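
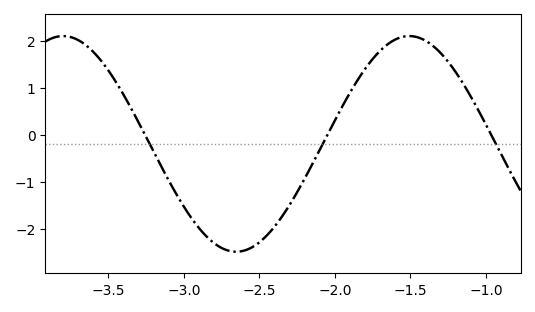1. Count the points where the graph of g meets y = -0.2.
3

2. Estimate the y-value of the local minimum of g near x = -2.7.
-2.5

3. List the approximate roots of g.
-3.25, -2.05, -0.95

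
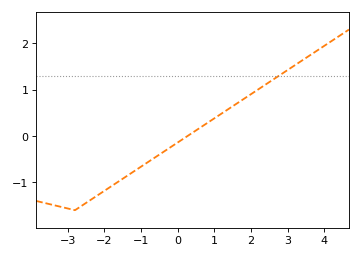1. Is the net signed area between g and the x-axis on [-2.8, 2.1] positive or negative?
negative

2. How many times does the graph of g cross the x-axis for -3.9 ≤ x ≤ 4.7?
1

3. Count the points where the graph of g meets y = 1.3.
1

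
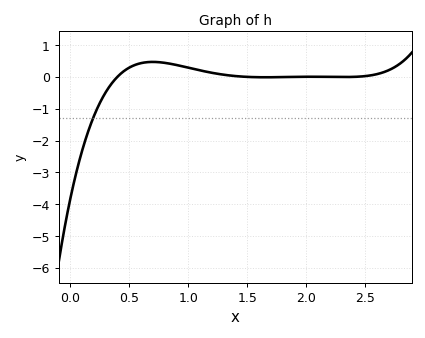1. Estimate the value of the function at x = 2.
0.004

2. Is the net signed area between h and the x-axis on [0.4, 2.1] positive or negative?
positive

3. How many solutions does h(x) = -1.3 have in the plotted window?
1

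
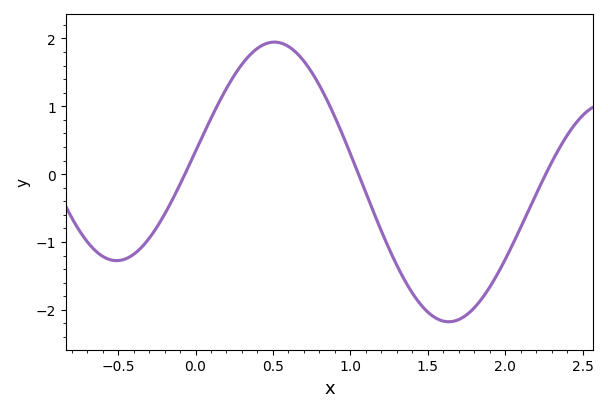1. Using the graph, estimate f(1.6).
-2.17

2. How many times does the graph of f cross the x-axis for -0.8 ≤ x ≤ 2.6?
3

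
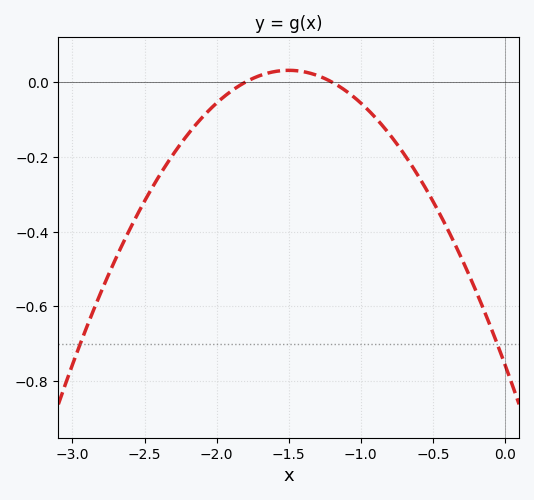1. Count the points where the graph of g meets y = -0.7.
2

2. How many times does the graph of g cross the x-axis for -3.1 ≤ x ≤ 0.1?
2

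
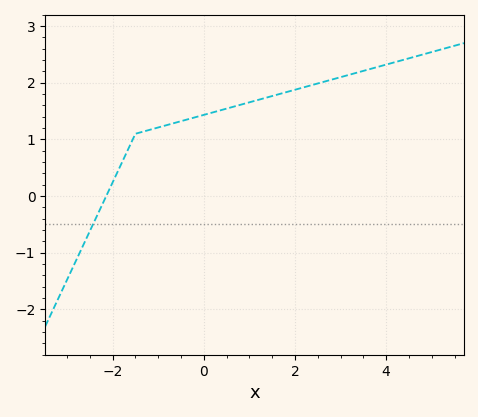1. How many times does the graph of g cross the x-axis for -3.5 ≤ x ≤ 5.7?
1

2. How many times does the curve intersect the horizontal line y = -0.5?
1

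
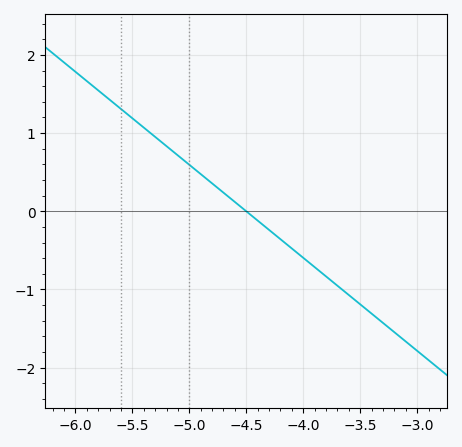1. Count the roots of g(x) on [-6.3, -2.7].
1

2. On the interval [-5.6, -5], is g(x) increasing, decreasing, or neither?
decreasing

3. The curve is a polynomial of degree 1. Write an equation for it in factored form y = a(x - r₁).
y = -1.19(x + 4.5)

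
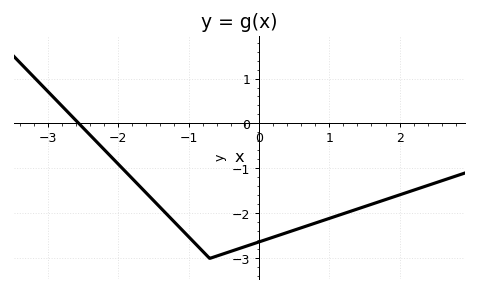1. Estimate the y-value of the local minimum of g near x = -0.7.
-3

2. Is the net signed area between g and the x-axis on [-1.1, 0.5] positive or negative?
negative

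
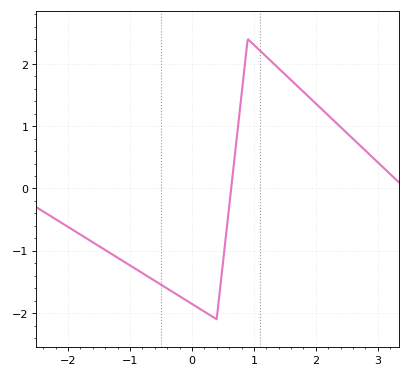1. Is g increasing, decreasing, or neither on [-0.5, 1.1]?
neither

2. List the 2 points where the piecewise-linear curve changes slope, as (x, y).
(0.4, -2.1); (0.9, 2.4)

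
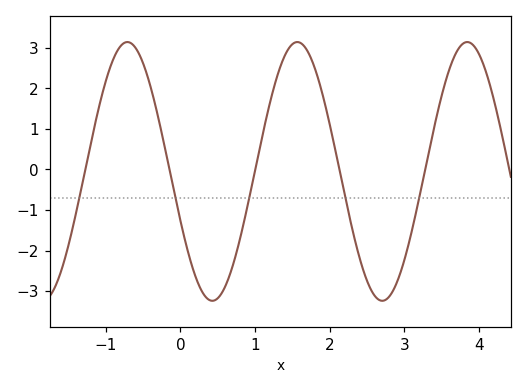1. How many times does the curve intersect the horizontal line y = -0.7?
5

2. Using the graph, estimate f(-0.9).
2.71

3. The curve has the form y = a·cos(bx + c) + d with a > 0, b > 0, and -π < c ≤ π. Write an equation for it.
y = 3.19cos(2.76x + 1.96) - 0.05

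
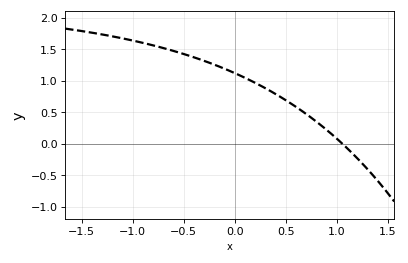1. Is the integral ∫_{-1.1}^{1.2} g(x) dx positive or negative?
positive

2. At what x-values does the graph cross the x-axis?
1.05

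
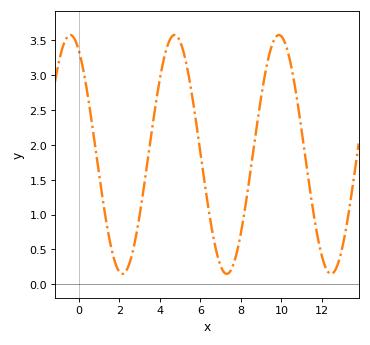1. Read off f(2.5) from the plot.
0.3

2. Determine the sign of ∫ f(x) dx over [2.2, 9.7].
positive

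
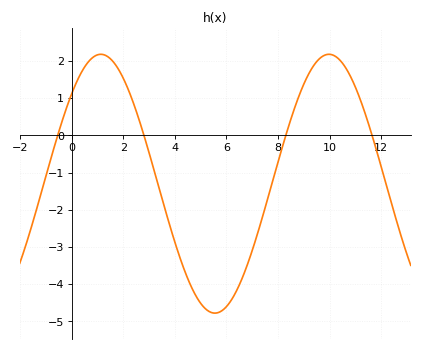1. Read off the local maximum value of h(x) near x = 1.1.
2.18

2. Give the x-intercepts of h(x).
-0.548, 2.8, 8.3, 11.6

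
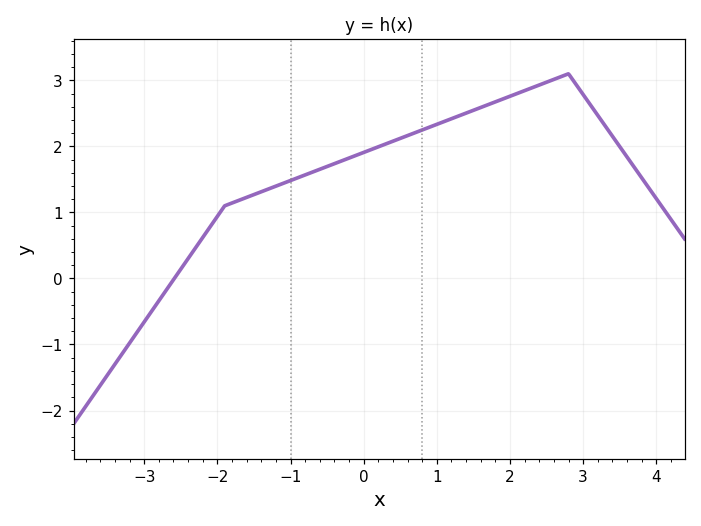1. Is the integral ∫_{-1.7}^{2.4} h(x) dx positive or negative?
positive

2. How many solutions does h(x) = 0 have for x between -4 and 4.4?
1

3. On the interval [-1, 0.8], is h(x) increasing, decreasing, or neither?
increasing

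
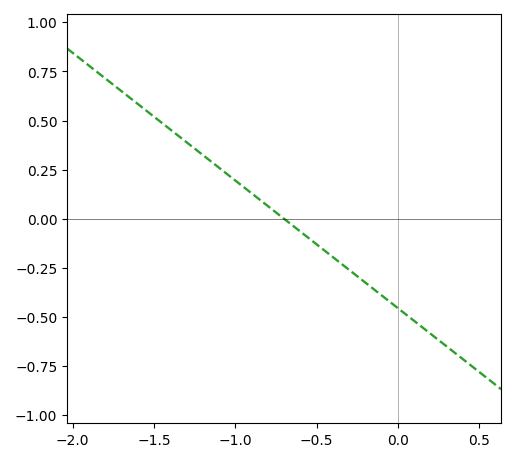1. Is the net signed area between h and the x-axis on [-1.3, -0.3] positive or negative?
positive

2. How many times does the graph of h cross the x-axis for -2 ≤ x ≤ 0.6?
1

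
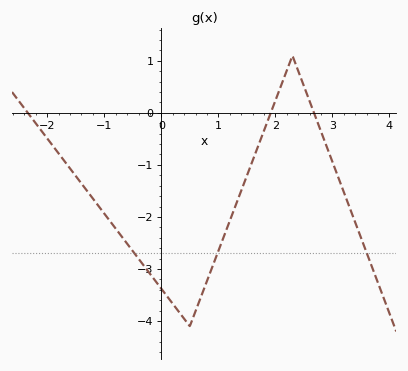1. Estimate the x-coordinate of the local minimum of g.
0.5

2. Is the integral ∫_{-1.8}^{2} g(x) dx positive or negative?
negative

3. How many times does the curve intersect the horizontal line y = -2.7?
3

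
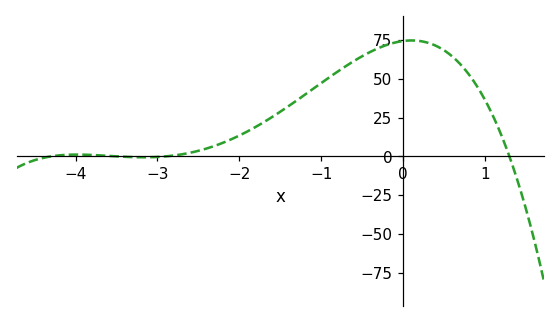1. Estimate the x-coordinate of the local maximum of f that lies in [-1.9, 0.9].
0.1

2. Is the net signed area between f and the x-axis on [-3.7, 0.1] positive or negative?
positive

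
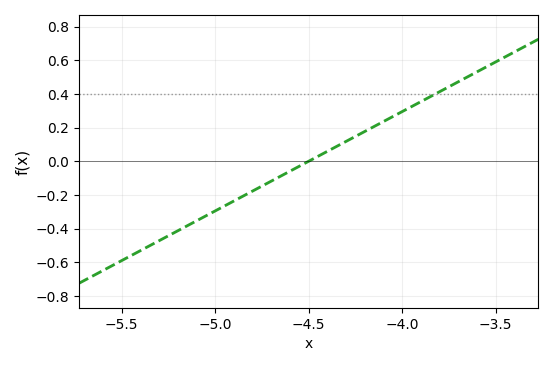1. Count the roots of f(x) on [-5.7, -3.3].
1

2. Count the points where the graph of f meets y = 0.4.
1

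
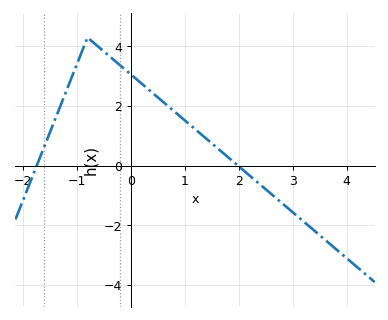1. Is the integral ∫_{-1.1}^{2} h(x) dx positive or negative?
positive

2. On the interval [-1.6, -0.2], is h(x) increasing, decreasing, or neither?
neither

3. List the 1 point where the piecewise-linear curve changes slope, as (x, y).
(-0.8, 4.3)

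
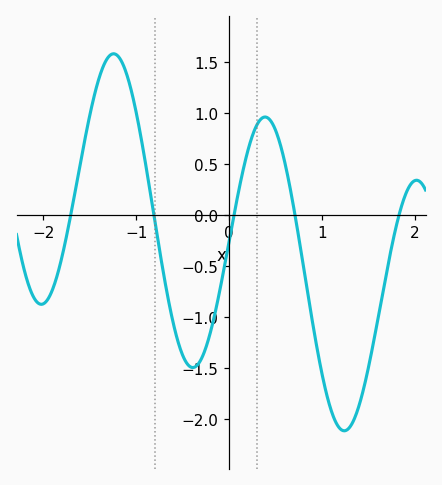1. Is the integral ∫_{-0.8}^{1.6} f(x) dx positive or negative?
negative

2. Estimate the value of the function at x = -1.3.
1.55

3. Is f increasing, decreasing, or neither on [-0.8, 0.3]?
neither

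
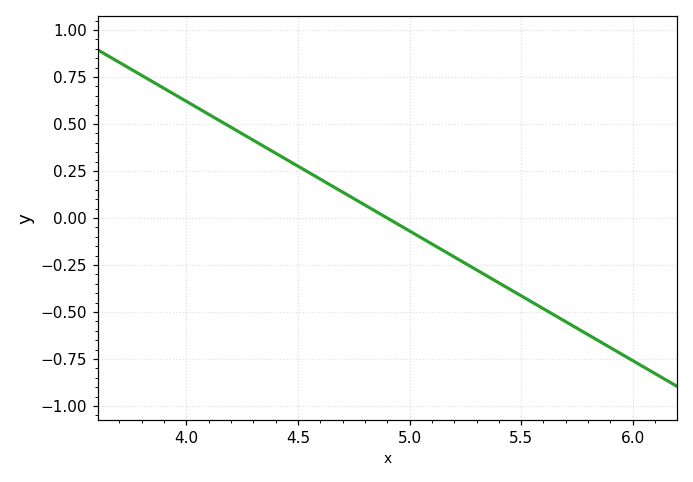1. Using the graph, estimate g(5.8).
-0.621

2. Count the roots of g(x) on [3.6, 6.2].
1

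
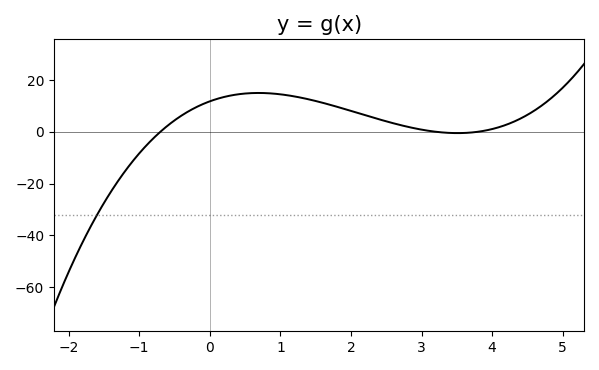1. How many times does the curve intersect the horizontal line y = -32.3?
1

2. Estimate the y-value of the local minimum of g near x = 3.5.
-0.522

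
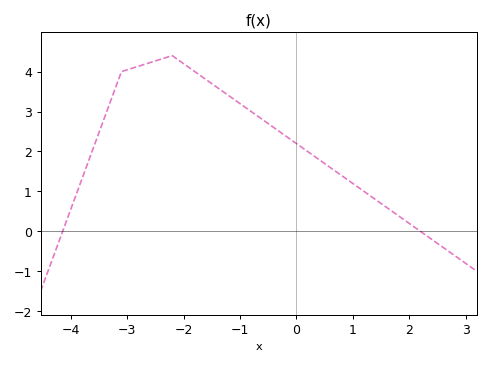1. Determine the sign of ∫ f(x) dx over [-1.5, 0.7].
positive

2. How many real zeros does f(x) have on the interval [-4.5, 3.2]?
2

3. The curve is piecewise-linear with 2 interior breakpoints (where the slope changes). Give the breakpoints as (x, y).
(-3.1, 4); (-2.2, 4.4)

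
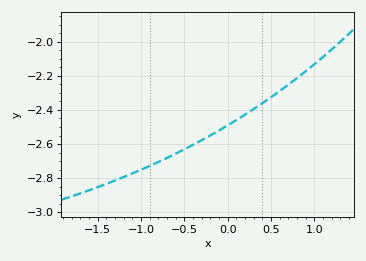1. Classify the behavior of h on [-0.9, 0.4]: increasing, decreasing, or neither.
increasing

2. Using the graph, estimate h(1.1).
-2.09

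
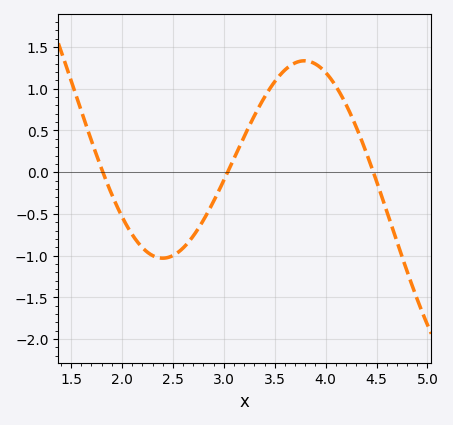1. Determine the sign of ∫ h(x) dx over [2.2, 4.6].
positive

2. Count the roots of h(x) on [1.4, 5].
3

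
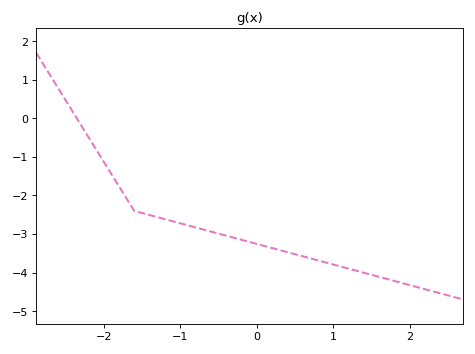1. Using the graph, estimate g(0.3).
-3.4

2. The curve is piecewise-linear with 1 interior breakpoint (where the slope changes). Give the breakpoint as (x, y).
(-1.6, -2.4)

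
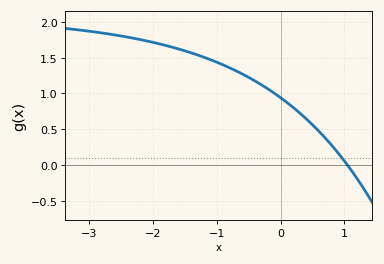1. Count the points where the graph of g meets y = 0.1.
1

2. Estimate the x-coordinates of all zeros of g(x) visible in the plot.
1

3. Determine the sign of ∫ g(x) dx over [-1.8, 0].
positive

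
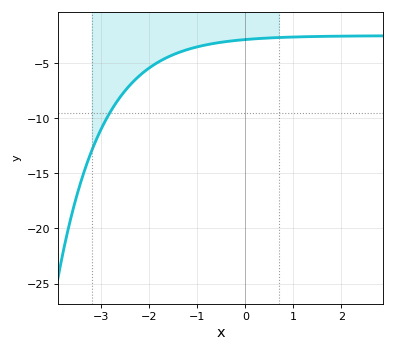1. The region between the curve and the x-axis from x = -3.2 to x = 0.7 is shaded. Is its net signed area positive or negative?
negative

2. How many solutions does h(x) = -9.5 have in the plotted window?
1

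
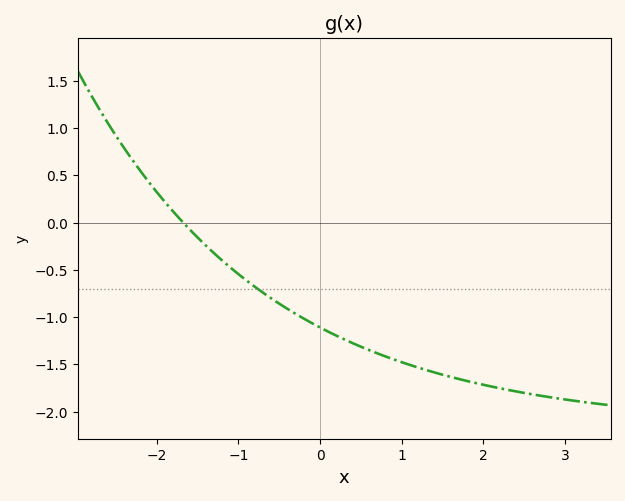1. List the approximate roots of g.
-1.7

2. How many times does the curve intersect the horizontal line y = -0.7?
1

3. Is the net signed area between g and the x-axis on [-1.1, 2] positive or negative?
negative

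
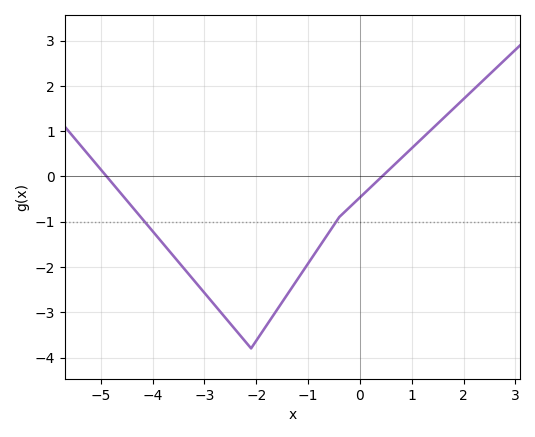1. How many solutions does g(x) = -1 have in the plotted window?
2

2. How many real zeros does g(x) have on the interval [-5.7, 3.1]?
2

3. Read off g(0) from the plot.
-0.465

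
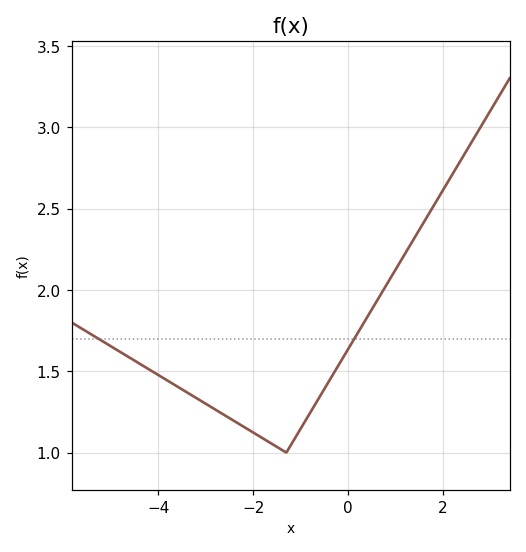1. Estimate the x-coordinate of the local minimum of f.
-1.3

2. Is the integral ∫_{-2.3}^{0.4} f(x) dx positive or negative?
positive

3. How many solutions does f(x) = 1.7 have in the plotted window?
2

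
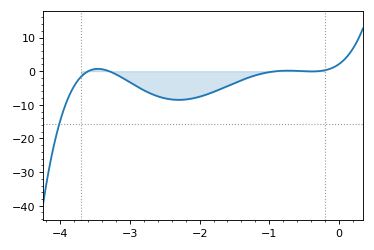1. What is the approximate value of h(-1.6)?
-4.42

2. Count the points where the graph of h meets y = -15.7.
1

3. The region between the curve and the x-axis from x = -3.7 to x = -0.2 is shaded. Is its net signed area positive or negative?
negative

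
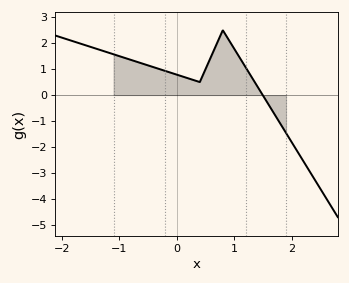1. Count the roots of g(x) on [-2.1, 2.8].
1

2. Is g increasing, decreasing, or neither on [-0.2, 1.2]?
neither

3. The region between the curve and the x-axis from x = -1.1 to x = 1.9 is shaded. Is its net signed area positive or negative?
positive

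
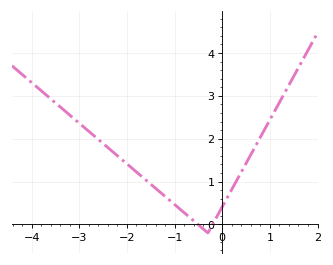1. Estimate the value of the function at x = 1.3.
3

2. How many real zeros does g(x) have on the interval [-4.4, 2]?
2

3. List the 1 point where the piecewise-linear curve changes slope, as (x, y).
(-0.3, -0.2)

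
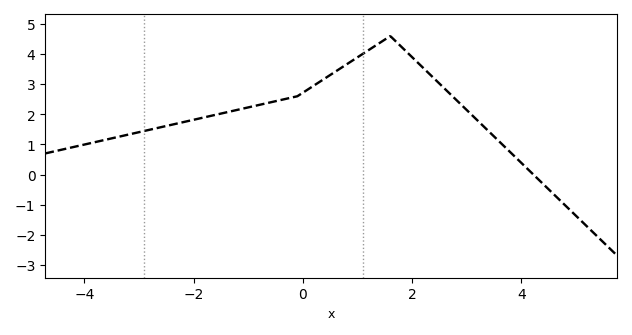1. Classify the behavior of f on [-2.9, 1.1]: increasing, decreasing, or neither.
increasing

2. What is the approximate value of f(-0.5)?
2.4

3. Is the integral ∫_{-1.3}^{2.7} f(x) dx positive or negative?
positive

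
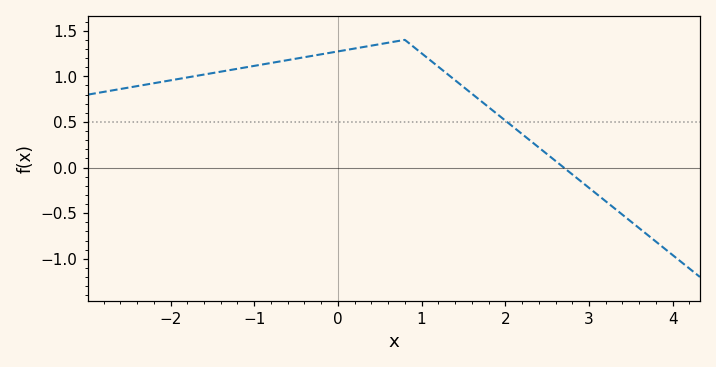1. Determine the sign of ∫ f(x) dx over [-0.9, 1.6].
positive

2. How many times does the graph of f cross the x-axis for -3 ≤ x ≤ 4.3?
1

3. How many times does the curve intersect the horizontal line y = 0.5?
1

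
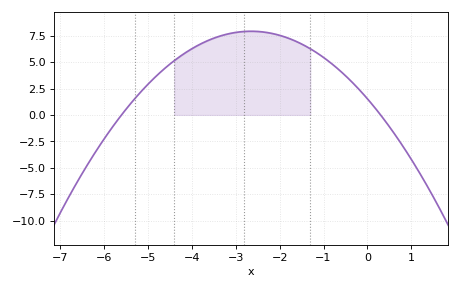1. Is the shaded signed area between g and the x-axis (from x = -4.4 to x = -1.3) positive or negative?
positive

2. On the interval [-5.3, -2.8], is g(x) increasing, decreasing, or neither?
increasing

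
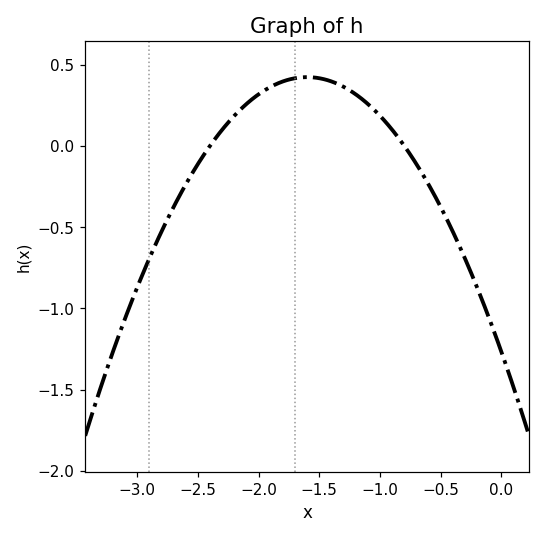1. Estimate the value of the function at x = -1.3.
0.363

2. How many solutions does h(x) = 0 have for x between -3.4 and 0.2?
2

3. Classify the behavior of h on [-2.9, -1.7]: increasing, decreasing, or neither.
increasing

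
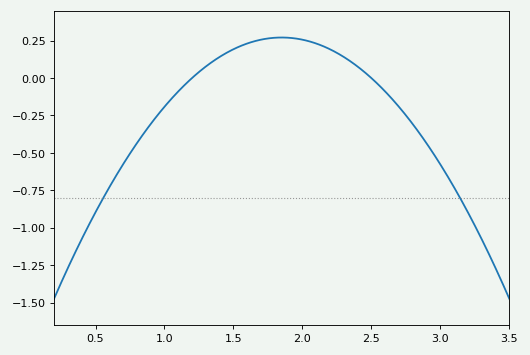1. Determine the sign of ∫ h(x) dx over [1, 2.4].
positive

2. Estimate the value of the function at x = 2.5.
0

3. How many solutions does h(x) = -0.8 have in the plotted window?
2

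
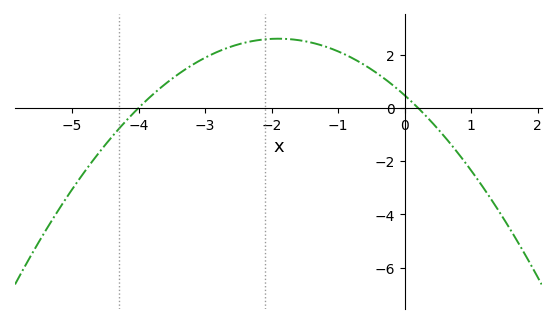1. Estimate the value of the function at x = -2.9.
2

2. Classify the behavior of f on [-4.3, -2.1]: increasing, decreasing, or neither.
increasing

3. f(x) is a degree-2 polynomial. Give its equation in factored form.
y = -0.59(x + 4)(x - 0.2)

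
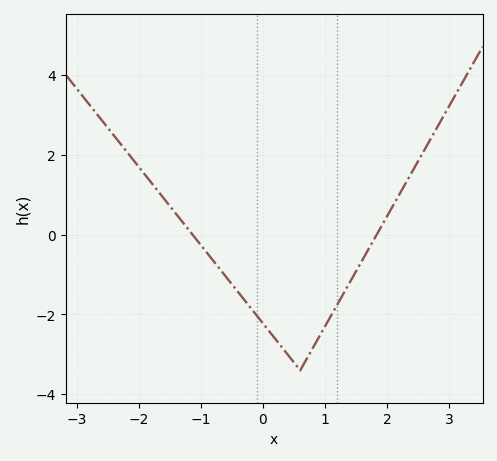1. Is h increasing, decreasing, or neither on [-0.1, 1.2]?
neither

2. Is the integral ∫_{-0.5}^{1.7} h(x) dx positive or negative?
negative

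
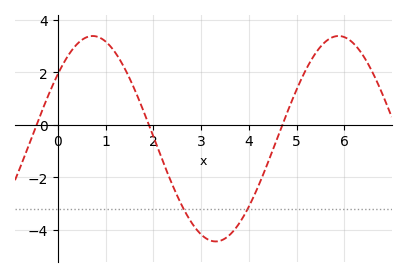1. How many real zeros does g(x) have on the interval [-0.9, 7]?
3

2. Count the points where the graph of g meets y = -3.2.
2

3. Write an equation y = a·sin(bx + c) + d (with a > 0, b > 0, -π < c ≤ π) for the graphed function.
y = 3.91sin(1.2x + 0.68) - 0.53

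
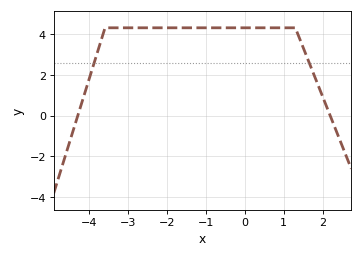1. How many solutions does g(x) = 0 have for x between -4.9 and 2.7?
2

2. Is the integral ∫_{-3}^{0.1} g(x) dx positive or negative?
positive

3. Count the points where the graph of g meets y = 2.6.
2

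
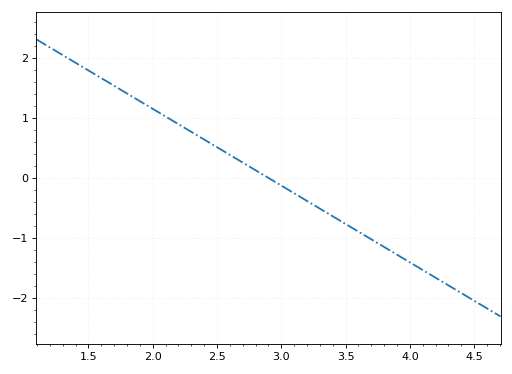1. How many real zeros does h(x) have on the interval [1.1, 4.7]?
1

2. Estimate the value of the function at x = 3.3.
-0.5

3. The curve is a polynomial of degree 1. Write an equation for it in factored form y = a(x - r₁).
y = -1.28(x - 2.9)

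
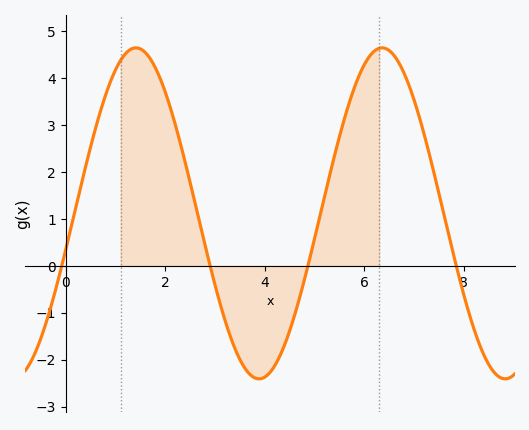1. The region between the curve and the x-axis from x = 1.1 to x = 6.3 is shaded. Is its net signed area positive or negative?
positive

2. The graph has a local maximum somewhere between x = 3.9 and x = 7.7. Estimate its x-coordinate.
6.36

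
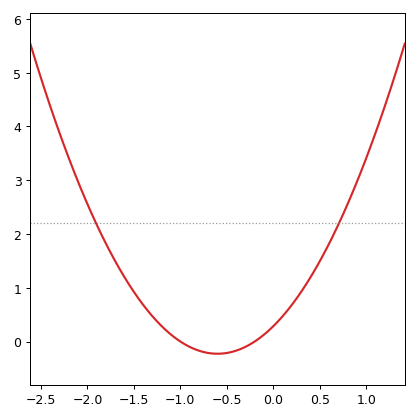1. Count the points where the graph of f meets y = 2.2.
2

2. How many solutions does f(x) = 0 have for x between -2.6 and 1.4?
2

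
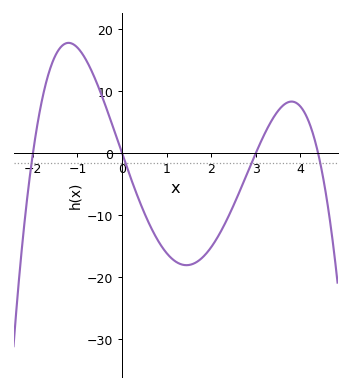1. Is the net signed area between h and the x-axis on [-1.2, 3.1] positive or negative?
negative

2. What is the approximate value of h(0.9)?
-15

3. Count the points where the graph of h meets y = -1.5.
4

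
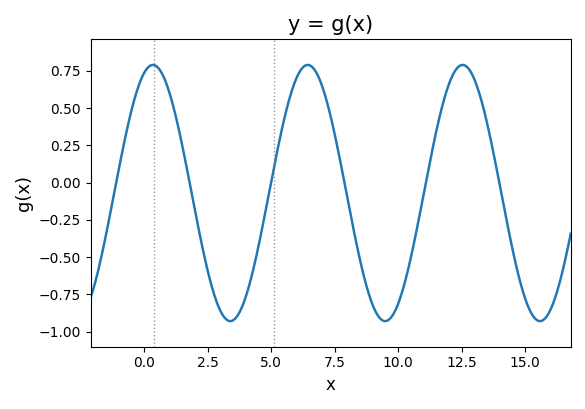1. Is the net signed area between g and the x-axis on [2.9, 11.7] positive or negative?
negative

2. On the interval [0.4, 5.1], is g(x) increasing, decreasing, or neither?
neither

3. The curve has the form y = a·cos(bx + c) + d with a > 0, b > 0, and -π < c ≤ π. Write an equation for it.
y = 0.86cos(1x - 0.35) - 0.07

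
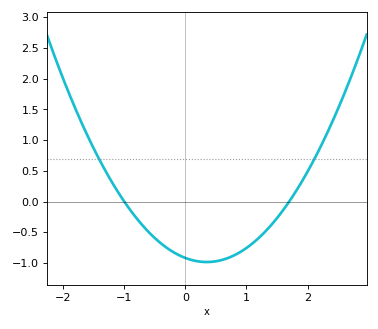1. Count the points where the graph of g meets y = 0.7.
2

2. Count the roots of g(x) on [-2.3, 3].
2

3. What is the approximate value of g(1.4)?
-0.389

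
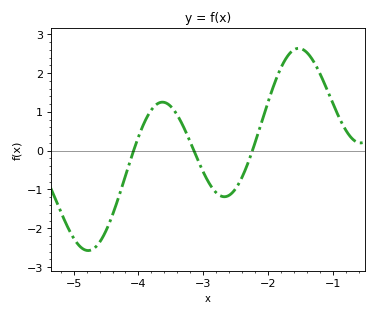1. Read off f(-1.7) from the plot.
2.4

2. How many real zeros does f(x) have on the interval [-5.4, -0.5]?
3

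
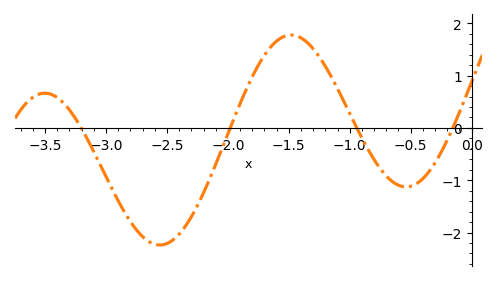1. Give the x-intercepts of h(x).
-3.2, -1.98, -0.942, -0.155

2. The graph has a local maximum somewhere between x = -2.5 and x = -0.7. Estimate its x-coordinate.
-1.48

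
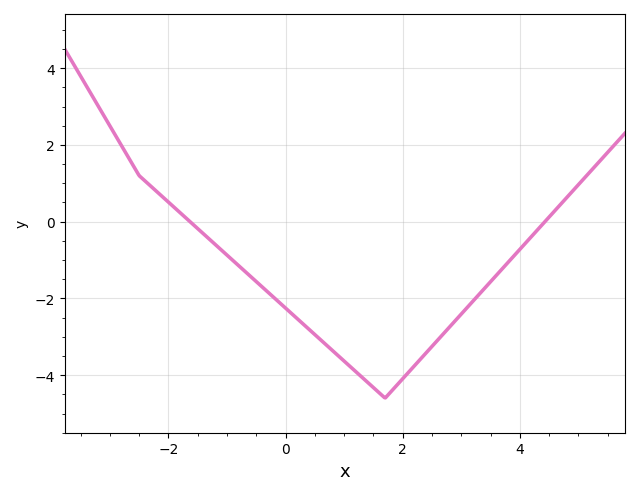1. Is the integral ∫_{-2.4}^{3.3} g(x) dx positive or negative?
negative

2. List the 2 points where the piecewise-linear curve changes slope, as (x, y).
(-2.5, 1.2); (1.7, -4.6)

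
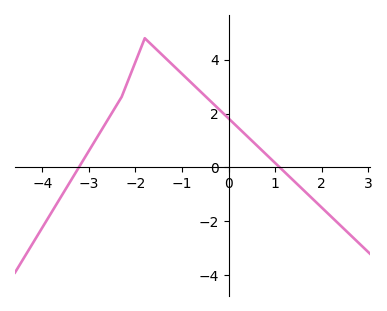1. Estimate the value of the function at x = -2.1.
3.4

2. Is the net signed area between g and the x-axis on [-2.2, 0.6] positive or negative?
positive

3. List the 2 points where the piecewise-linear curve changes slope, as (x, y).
(-2.3, 2.6); (-1.8, 4.8)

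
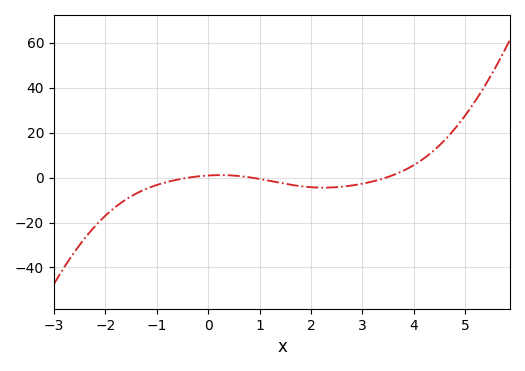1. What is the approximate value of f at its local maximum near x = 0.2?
2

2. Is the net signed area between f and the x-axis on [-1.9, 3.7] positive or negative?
negative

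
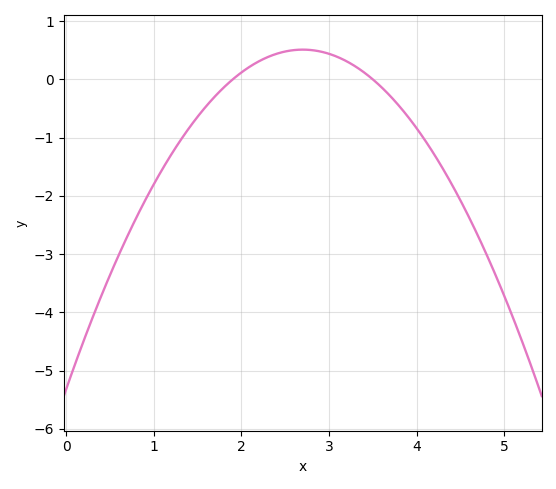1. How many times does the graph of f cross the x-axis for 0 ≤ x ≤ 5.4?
2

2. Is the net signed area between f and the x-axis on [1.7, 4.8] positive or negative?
negative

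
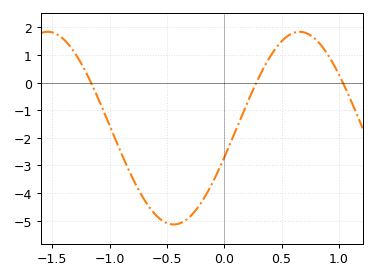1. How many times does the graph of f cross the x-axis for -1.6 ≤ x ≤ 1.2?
3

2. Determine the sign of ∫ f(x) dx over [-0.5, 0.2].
negative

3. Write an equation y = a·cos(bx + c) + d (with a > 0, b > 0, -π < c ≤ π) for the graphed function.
y = 3.49cos(2.9x - 1.9) - 1.65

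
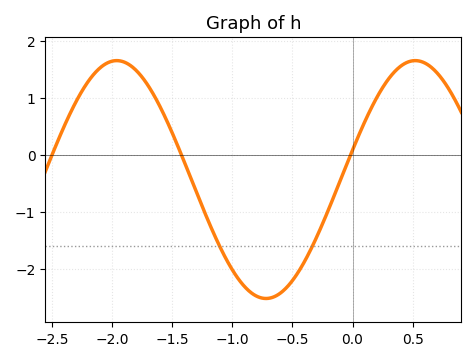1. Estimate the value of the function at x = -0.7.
-2.5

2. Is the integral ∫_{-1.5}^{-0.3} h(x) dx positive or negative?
negative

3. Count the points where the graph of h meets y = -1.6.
2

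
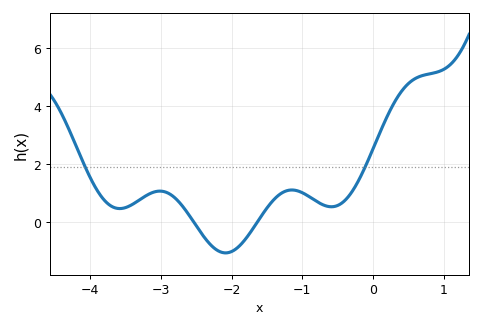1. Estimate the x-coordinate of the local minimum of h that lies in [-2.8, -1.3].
-2.09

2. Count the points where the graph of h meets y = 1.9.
2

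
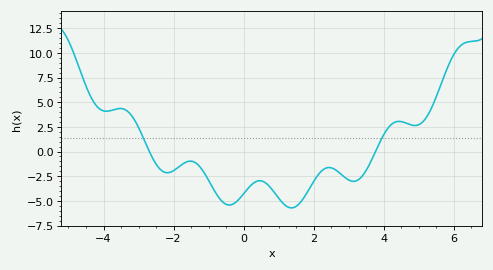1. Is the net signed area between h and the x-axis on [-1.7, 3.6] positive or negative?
negative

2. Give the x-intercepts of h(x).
-2.6, 3.8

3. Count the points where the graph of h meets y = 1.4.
2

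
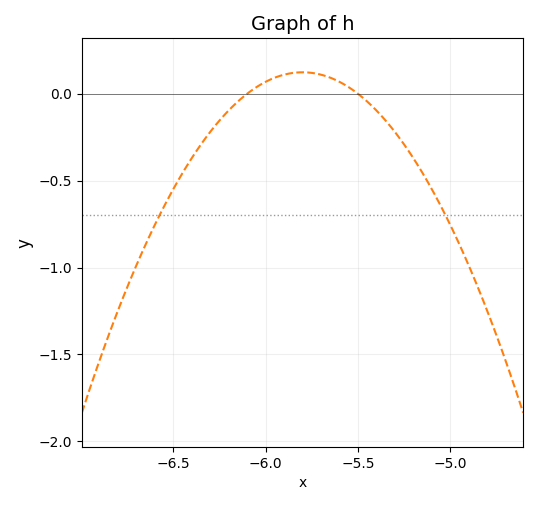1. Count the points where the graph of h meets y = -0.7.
2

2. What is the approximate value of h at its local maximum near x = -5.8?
0.1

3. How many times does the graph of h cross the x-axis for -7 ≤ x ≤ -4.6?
2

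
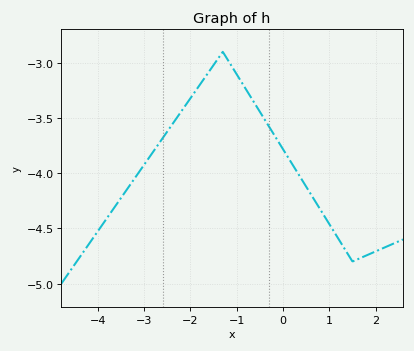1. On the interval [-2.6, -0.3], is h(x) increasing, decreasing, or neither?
neither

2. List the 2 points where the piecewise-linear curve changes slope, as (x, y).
(-1.3, -2.9); (1.5, -4.8)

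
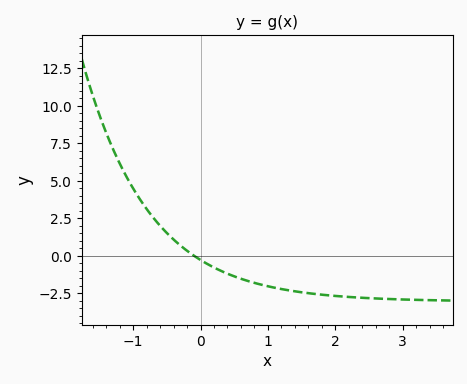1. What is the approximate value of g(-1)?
4.4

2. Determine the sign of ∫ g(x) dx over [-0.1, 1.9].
negative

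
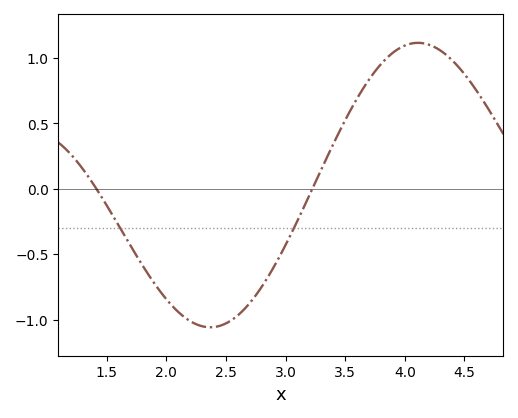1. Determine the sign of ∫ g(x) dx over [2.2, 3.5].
negative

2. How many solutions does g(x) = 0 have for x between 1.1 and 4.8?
2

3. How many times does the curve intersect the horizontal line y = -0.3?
2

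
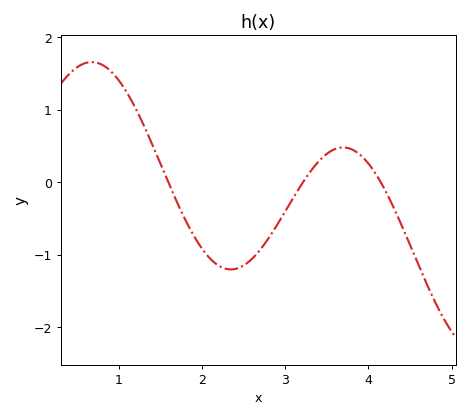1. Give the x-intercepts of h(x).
1.6, 3.2, 4.1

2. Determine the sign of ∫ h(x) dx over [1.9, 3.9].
negative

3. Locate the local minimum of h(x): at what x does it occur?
2.3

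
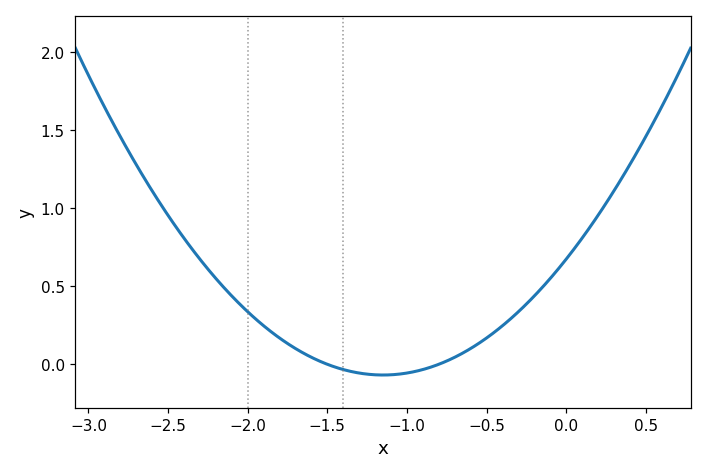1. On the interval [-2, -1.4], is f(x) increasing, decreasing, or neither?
decreasing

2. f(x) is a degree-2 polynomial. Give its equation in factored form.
y = 0.56(x + 1.5)(x + 0.8)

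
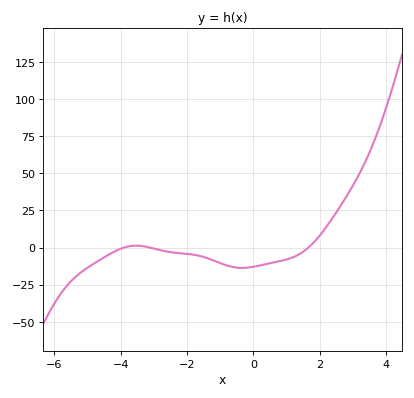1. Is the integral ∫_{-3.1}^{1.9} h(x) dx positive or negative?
negative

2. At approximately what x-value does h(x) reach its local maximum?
-3.54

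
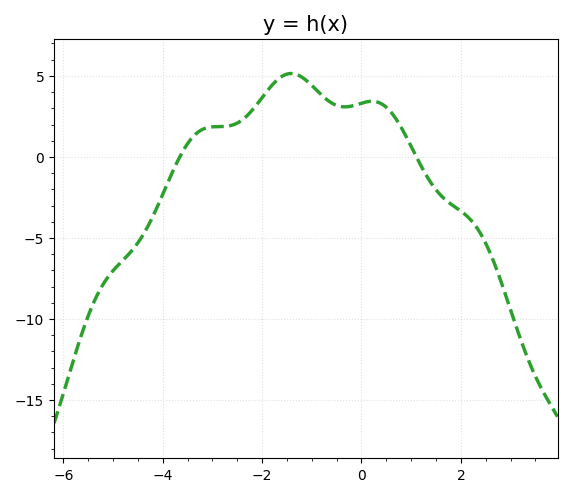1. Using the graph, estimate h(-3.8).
-0.909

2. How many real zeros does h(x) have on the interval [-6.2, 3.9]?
2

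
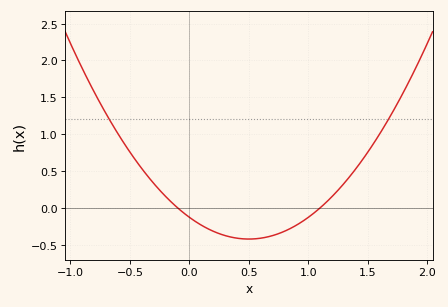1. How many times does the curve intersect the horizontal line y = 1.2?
2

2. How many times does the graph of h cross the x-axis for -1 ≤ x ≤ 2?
2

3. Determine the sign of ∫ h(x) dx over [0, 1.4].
negative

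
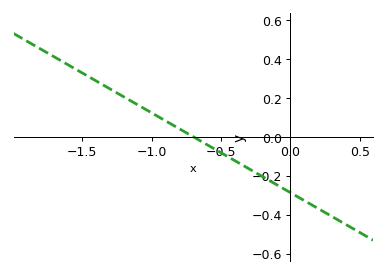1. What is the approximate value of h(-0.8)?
0.041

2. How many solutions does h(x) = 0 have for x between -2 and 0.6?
1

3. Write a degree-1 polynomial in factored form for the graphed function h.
y = -0.41(x + 0.7)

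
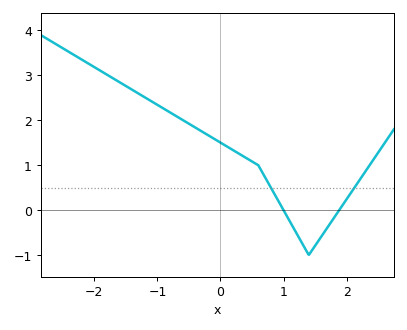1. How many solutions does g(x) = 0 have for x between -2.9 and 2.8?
2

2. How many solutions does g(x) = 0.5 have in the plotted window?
2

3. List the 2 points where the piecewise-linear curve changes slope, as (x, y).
(0.6, 1); (1.4, -1)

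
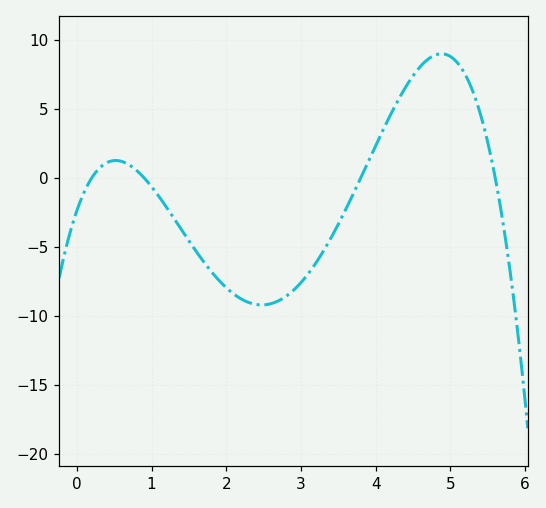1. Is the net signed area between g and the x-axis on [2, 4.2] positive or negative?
negative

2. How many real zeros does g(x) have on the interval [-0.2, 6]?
4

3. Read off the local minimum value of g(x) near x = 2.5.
-9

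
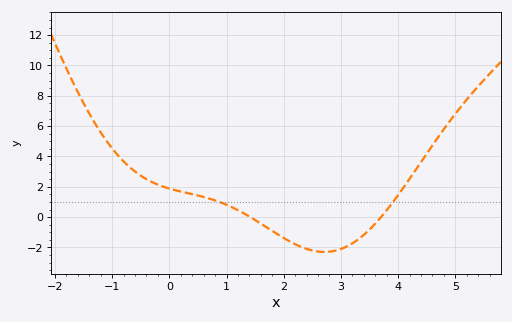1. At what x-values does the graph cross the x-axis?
1.41, 3.7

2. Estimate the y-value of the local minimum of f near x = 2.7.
-2.3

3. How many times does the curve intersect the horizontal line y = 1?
2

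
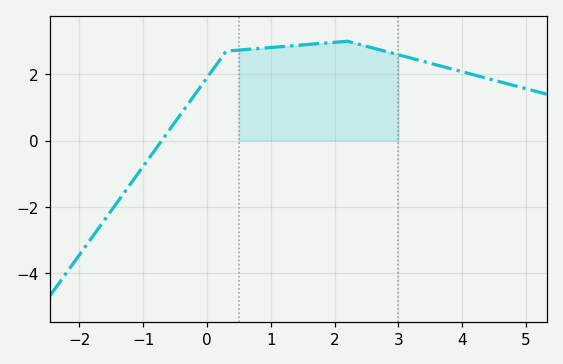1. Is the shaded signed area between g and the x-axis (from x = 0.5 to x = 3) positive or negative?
positive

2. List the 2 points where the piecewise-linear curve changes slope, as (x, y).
(0.3, 2.7); (2.2, 3)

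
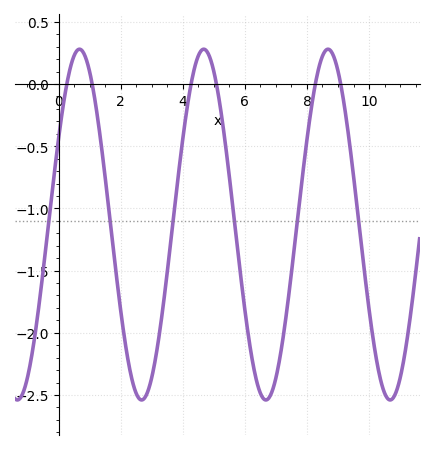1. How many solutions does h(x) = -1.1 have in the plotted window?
6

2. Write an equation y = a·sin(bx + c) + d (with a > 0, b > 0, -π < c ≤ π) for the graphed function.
y = 1.41sin(1.6x + 0.51) - 1.13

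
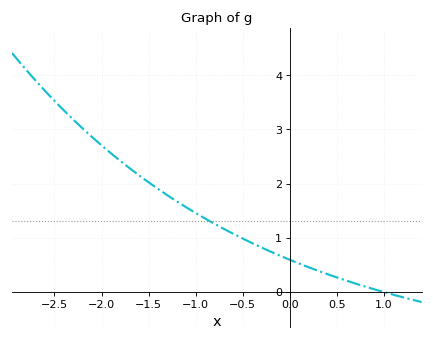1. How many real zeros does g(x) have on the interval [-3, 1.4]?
1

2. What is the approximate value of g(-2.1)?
2.9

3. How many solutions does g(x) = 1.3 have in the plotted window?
1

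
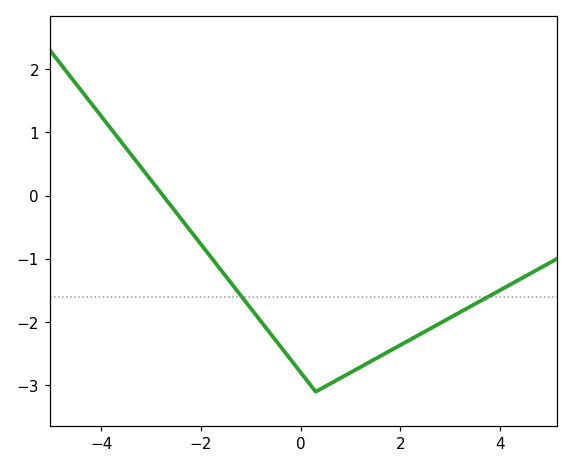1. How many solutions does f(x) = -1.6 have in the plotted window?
2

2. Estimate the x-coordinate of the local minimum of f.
0.302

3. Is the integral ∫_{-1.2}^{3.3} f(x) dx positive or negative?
negative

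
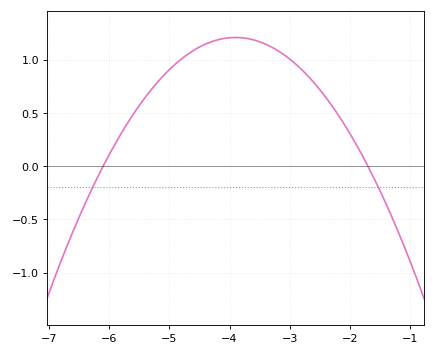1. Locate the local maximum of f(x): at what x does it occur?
-3.9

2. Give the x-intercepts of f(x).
-6.1, -1.7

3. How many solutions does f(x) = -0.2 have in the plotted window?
2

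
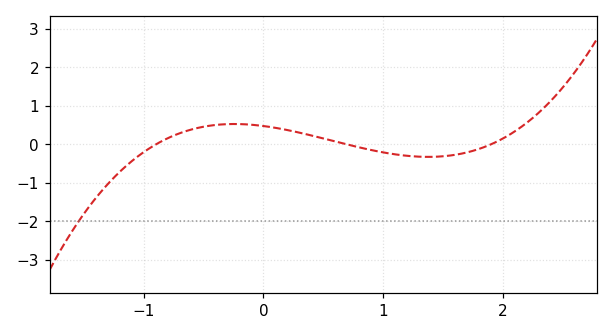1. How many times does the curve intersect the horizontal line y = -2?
1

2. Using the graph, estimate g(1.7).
-0.208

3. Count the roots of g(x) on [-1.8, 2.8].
3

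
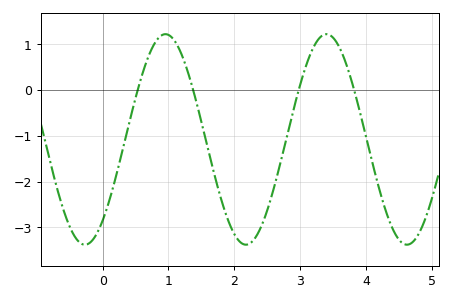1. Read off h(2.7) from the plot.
-1.59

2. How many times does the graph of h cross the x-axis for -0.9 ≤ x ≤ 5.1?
4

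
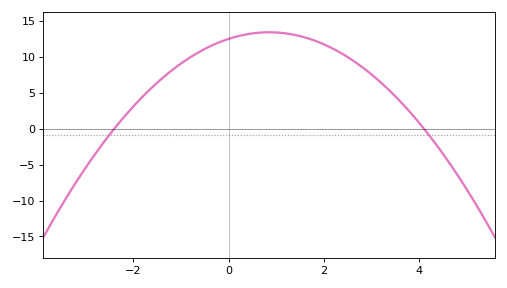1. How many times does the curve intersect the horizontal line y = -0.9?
2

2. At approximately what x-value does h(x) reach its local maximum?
0.85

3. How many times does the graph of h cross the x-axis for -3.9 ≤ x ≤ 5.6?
2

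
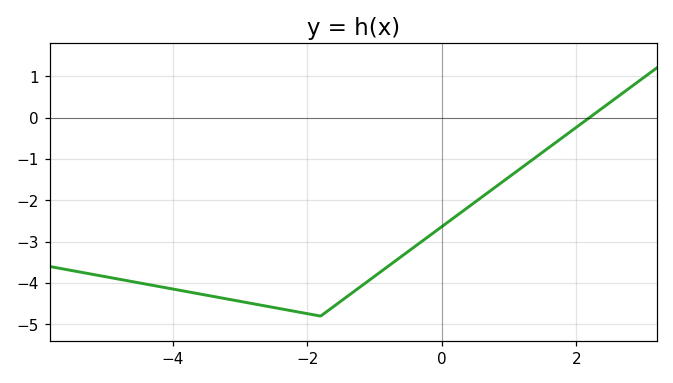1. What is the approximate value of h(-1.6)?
-4.56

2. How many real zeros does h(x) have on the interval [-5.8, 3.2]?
1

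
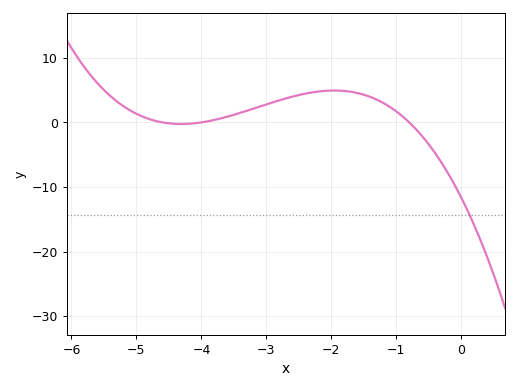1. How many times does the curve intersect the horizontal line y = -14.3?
1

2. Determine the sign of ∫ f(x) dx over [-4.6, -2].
positive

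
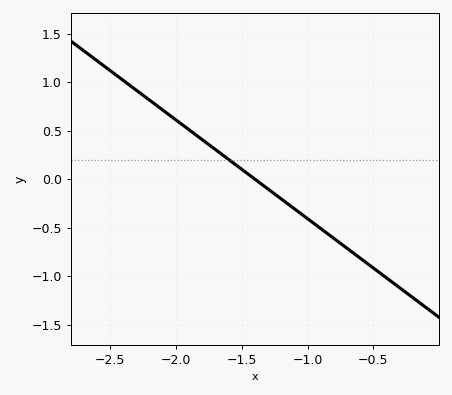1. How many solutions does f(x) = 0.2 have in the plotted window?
1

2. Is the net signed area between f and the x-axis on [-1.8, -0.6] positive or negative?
negative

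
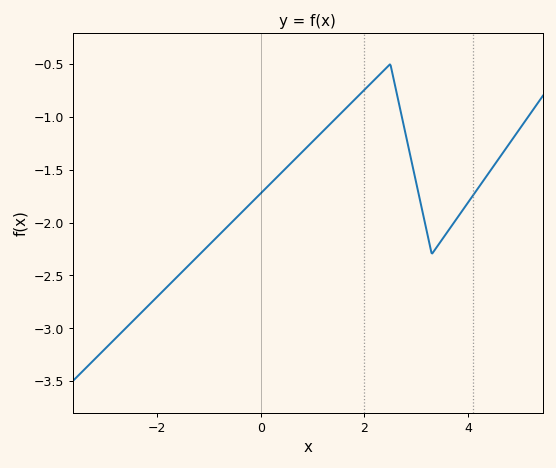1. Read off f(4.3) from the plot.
-1.6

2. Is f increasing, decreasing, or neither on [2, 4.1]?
neither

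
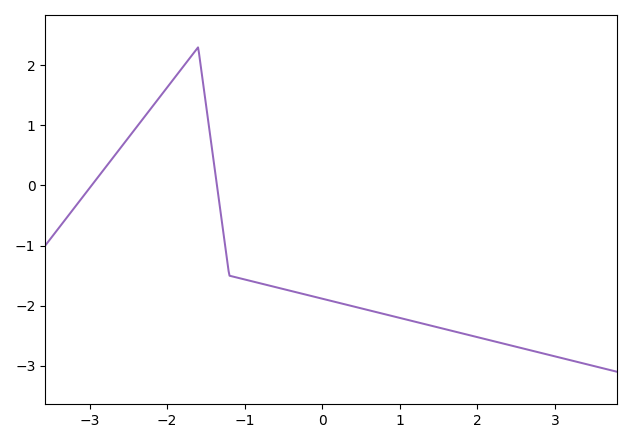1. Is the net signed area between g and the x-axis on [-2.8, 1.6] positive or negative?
negative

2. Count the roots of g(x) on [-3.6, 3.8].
2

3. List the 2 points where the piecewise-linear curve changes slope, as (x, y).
(-1.6, 2.3); (-1.2, -1.5)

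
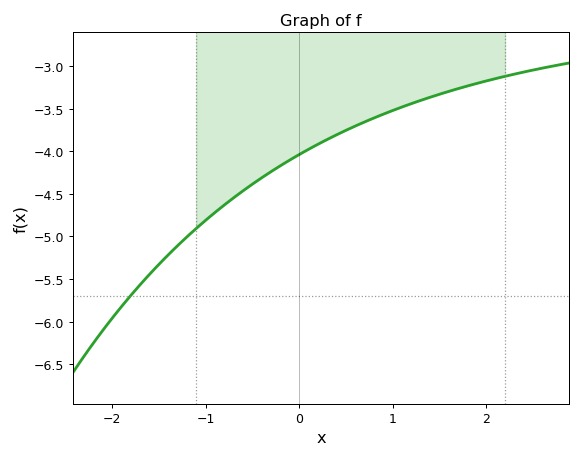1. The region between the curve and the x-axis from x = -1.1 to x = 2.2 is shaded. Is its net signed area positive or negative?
negative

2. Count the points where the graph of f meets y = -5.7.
1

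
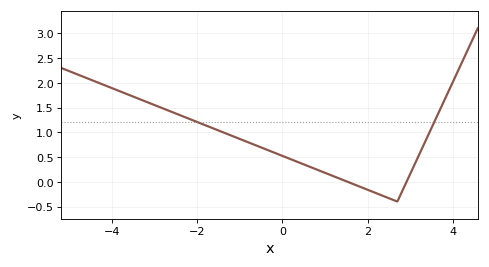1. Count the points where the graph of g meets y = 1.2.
2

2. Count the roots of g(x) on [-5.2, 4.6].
2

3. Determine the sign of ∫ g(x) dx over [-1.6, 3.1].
positive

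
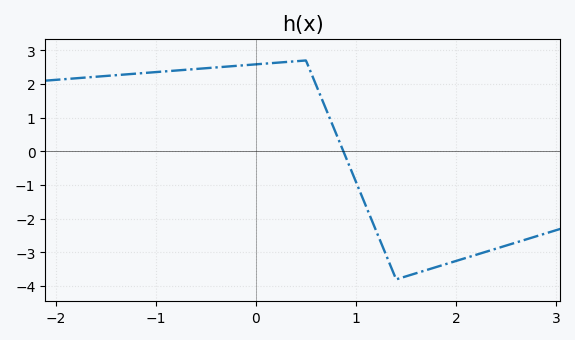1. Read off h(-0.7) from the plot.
2.42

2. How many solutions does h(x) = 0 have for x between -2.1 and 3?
1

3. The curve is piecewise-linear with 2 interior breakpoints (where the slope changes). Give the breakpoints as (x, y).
(0.5, 2.7); (1.4, -3.8)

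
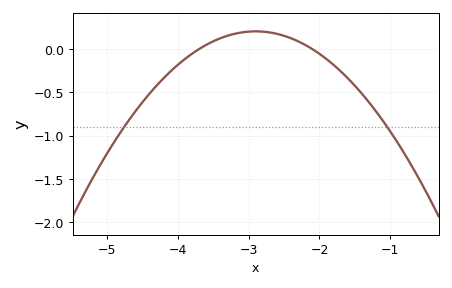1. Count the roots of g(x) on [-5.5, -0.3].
2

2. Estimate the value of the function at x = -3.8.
-0.05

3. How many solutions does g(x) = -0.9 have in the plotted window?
2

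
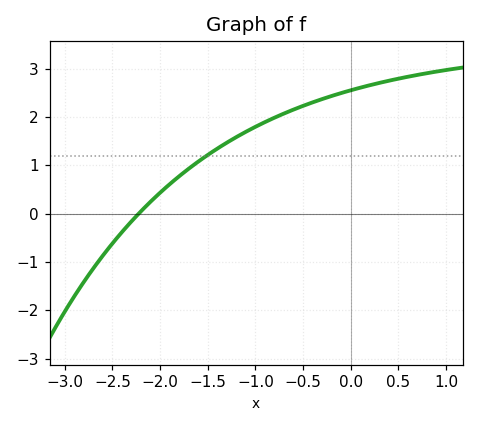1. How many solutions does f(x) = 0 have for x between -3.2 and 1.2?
1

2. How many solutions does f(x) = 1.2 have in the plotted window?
1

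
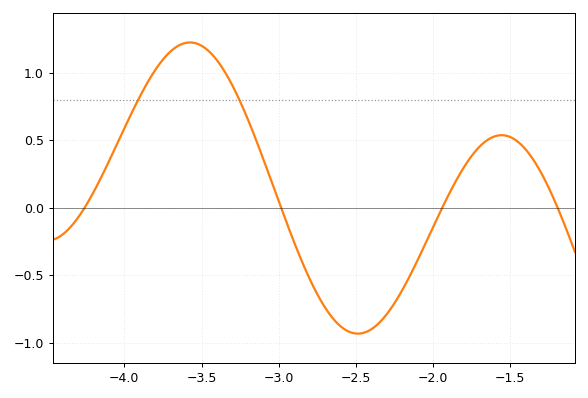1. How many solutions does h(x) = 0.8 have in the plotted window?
2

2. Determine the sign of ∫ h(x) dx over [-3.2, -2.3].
negative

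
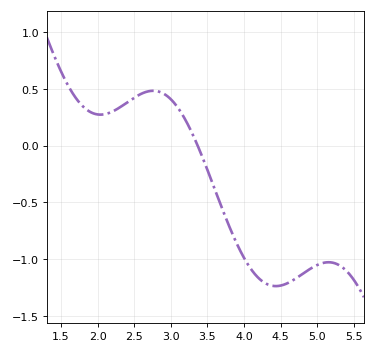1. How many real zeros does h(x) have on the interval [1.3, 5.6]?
1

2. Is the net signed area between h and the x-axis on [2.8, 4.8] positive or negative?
negative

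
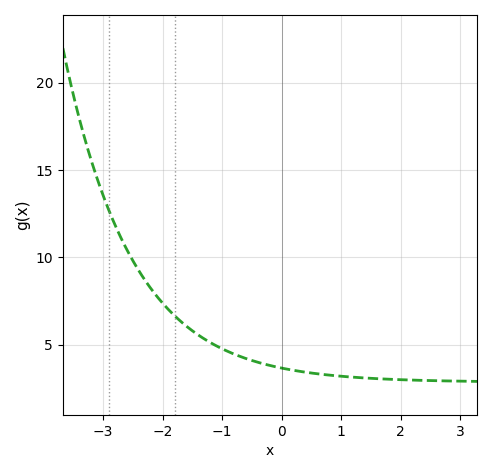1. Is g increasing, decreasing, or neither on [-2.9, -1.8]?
decreasing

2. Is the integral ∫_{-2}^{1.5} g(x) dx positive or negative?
positive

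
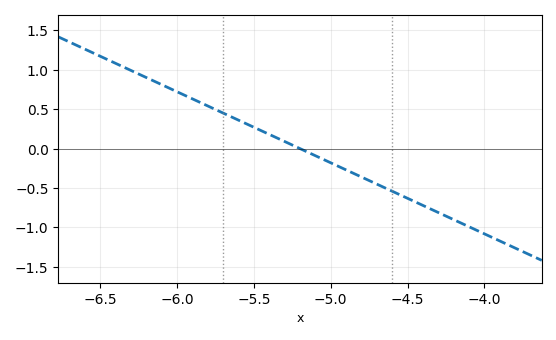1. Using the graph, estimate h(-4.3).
-0.8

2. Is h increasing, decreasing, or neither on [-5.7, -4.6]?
decreasing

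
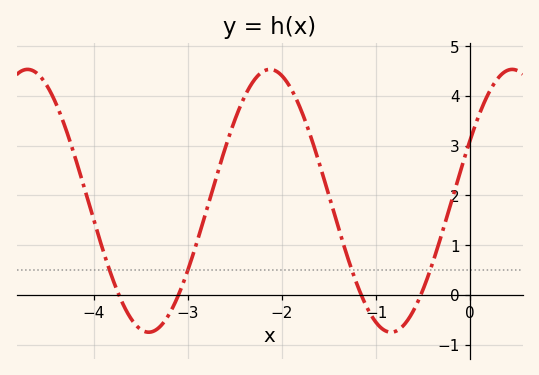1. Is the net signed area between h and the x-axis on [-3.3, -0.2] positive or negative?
positive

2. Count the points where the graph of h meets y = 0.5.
4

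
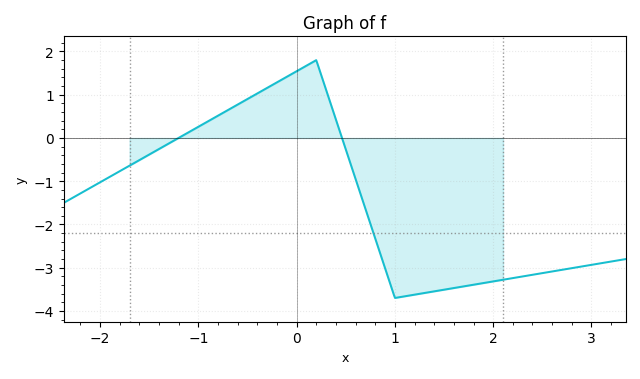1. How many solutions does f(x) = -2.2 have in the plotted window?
1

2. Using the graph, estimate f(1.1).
-3.7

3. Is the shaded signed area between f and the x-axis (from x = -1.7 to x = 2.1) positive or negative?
negative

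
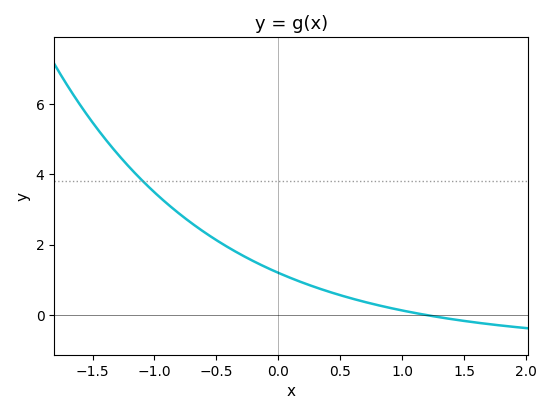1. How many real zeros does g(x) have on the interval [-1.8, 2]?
1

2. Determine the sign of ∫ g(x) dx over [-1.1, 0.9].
positive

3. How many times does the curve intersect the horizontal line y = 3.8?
1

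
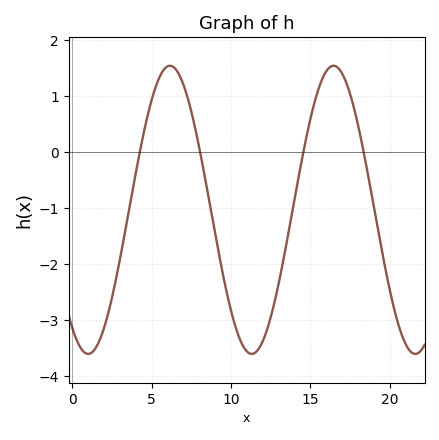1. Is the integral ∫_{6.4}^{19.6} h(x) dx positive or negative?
negative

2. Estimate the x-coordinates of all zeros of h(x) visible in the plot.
4.5, 8, 14.5, 18.5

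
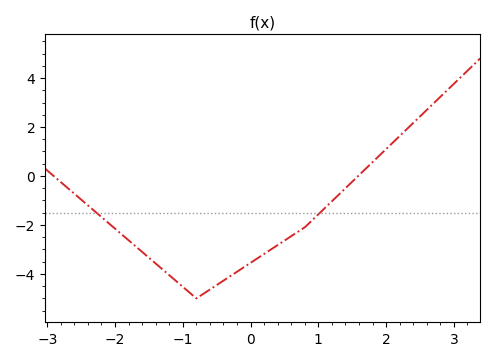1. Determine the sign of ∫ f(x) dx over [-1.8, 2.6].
negative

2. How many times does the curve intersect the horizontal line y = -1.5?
2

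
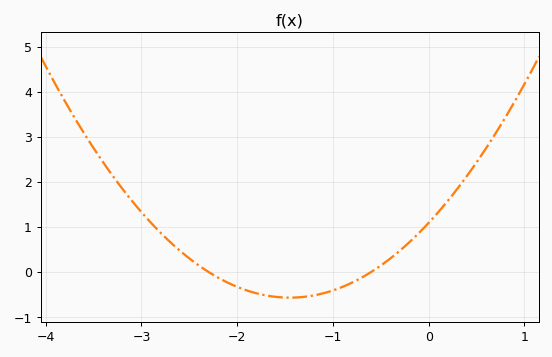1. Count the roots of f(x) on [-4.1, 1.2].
2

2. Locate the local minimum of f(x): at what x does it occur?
-1.5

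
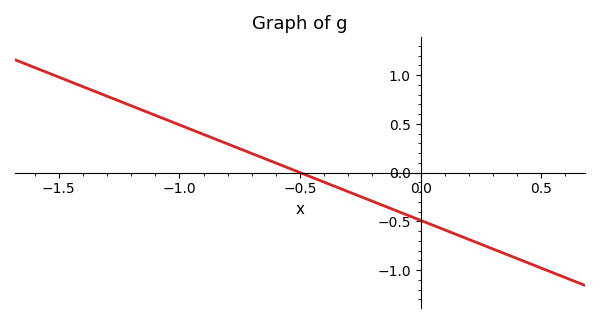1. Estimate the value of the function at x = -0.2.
-0.294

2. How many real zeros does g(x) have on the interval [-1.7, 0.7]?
1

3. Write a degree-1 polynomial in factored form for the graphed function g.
y = -0.98(x + 0.5)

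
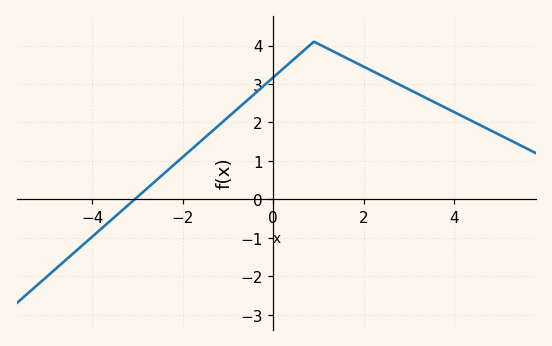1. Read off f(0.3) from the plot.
3.48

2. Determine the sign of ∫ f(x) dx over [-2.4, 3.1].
positive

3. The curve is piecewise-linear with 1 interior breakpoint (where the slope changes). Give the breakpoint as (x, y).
(0.9, 4.1)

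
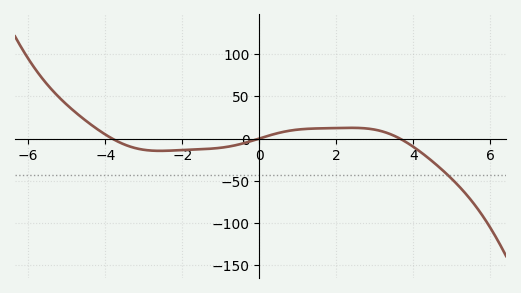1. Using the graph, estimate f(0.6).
7.66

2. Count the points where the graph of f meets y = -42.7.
1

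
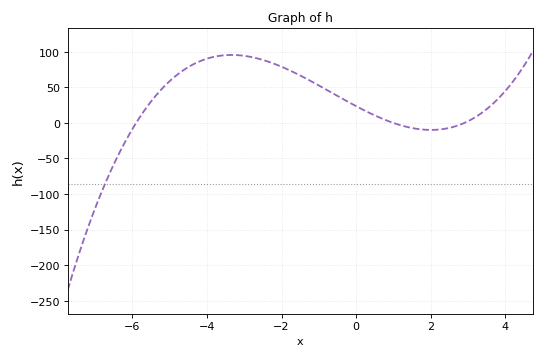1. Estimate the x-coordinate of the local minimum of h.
2.01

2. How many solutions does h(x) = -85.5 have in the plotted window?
1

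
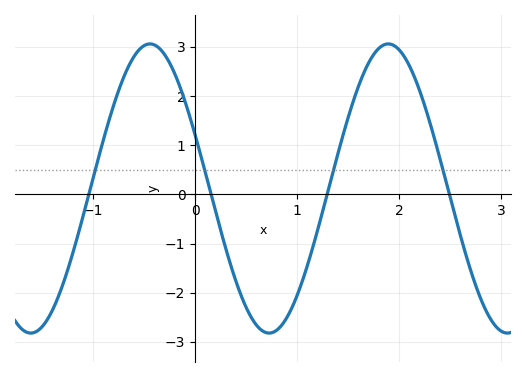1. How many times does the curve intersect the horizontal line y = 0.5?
4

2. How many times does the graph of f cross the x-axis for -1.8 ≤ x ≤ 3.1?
4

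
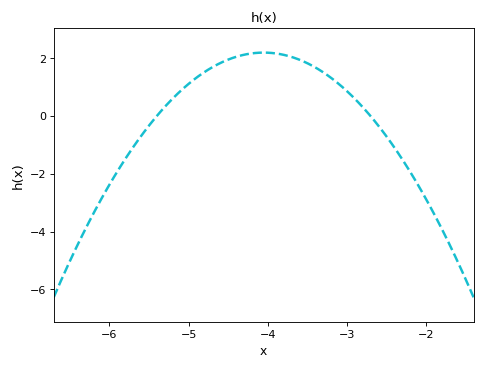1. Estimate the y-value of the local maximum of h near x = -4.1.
2.2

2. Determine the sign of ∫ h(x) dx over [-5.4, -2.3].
positive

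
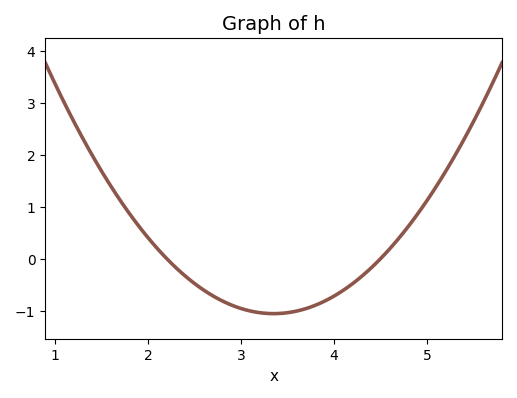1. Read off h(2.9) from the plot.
-0.896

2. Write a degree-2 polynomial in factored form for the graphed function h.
y = 0.8(x - 2.2)(x - 4.5)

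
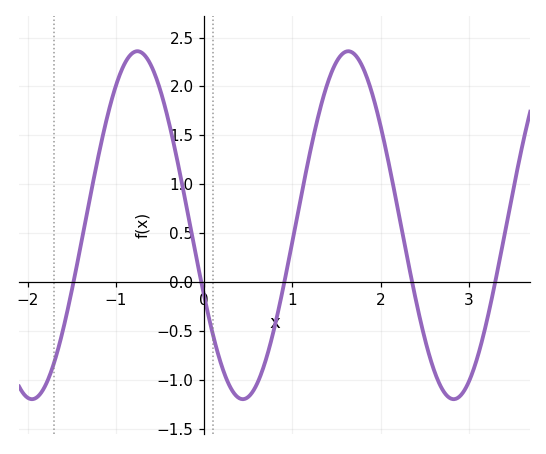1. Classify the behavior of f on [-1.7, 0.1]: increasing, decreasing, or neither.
neither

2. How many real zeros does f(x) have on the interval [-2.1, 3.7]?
5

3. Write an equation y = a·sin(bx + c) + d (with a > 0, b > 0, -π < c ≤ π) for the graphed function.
y = 1.78sin(2.6x - 2.7) + 0.58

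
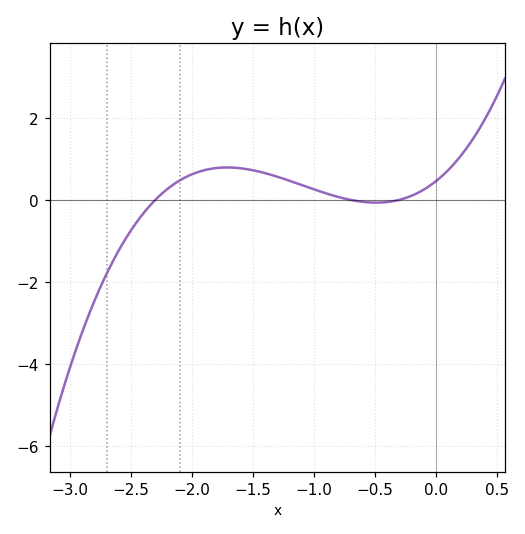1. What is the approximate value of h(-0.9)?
0.158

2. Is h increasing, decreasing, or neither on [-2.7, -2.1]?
increasing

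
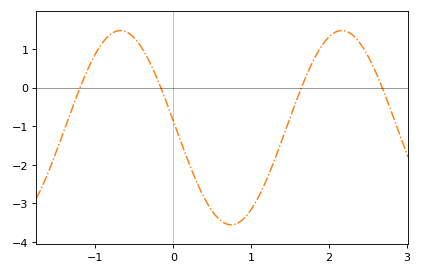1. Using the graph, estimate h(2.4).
1.14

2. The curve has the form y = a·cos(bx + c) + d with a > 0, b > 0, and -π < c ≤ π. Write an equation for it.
y = 2.52cos(2.21x + 1.5) - 1.04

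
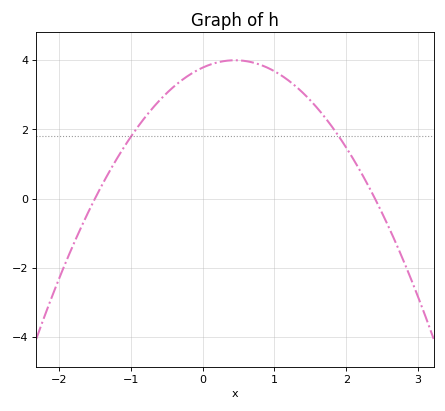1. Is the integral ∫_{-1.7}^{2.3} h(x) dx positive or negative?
positive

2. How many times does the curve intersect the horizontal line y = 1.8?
2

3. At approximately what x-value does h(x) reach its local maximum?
0.45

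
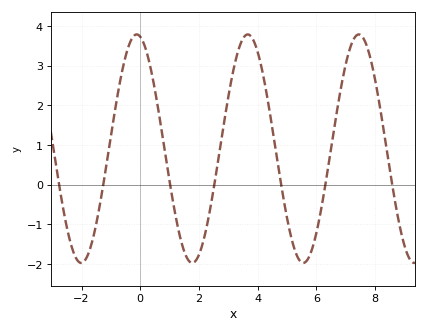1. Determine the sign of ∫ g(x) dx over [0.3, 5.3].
positive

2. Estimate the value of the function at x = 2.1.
-1.6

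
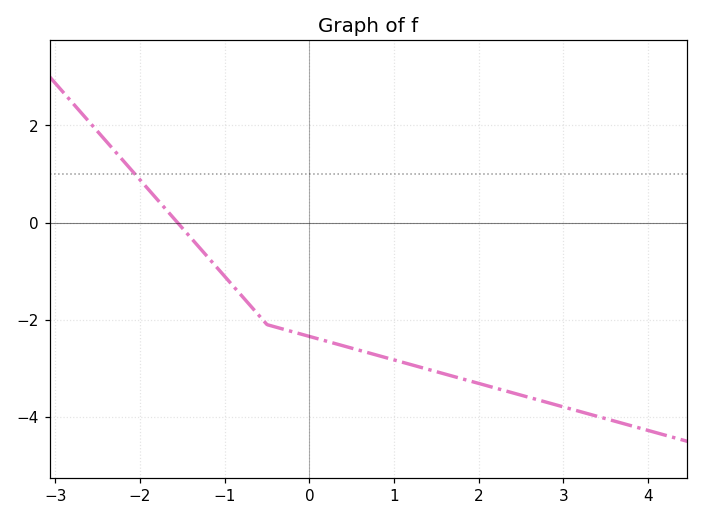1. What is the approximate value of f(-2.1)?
1.08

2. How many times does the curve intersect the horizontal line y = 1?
1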